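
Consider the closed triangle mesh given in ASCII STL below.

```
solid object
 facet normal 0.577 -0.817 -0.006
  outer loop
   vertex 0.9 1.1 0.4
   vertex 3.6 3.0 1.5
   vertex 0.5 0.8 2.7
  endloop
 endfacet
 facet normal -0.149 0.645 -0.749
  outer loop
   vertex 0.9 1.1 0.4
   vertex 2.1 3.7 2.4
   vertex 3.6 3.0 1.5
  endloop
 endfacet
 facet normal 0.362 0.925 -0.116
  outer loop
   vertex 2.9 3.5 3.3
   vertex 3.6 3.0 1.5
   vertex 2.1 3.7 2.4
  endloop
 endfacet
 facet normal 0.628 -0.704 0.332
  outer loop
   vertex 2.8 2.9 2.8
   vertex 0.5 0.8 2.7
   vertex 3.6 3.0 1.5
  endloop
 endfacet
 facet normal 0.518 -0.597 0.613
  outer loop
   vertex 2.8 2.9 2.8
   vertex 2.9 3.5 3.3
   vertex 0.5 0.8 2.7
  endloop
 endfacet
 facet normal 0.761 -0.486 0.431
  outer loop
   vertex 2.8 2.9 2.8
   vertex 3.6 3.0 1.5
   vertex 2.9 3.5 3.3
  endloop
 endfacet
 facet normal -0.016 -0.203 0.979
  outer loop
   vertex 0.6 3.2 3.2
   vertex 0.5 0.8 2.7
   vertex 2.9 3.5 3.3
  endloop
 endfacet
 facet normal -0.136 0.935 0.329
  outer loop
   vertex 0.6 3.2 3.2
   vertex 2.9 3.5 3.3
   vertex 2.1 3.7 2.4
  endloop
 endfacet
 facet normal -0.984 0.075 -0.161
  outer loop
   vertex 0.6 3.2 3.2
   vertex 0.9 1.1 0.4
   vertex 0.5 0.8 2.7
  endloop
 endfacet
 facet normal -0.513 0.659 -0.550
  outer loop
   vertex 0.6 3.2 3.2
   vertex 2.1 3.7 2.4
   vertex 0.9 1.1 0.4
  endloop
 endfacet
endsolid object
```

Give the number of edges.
15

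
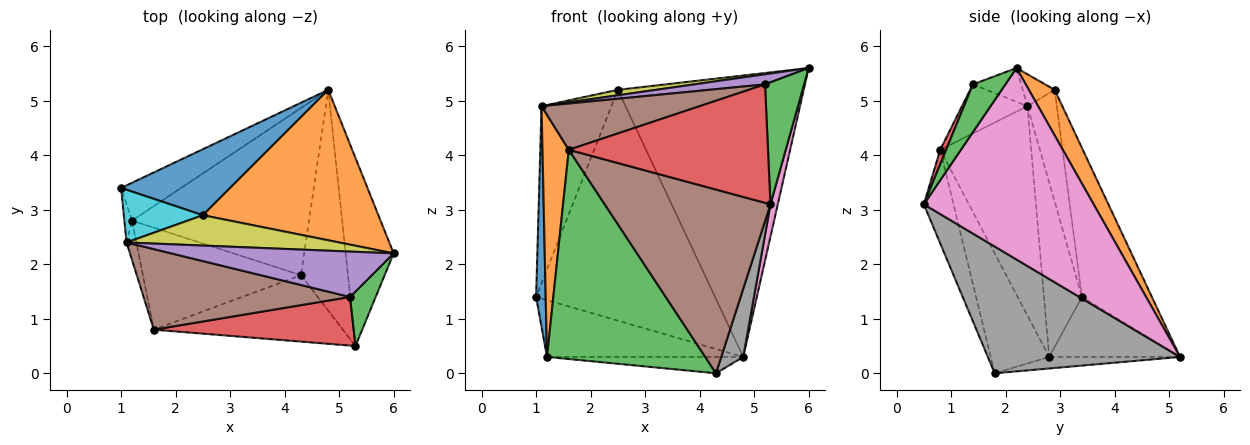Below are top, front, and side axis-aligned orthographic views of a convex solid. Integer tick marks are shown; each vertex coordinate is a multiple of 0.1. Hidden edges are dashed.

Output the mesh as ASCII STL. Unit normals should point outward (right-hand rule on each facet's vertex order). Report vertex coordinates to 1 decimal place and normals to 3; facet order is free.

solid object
 facet normal -0.352 0.900 0.257
  outer loop
   vertex 2.5 2.9 5.2
   vertex 4.8 5.2 0.3
   vertex 1.0 3.4 1.4
  endloop
 endfacet
 facet normal 0.122 0.875 0.468
  outer loop
   vertex 2.5 2.9 5.2
   vertex 6.0 2.2 5.6
   vertex 4.8 5.2 0.3
  endloop
 endfacet
 facet normal -0.315 -0.853 -0.416
  outer loop
   vertex 1.2 2.8 0.3
   vertex 4.3 1.8 0.0
   vertex 1.6 0.8 4.1
  endloop
 endfacet
 facet normal -0.485 0.728 -0.485
  outer loop
   vertex 1.2 2.8 0.3
   vertex 1.0 3.4 1.4
   vertex 4.8 5.2 0.3
  endloop
 endfacet
 facet normal -0.065 0.097 -0.993
  outer loop
   vertex 1.2 2.8 0.3
   vertex 4.8 5.2 0.3
   vertex 4.3 1.8 0.0
  endloop
 endfacet
 facet normal -0.166 -0.927 -0.335
  outer loop
   vertex 5.3 0.5 3.1
   vertex 1.6 0.8 4.1
   vertex 4.3 1.8 0.0
  endloop
 endfacet
 facet normal 0.969 -0.042 -0.243
  outer loop
   vertex 5.3 0.5 3.1
   vertex 4.8 5.2 0.3
   vertex 6.0 2.2 5.6
  endloop
 endfacet
 facet normal 0.932 -0.107 -0.345
  outer loop
   vertex 5.3 0.5 3.1
   vertex 4.3 1.8 0.0
   vertex 4.8 5.2 0.3
  endloop
 endfacet
 facet normal -0.146 -0.175 0.974
  outer loop
   vertex 1.1 2.4 4.9
   vertex 6.0 2.2 5.6
   vertex 2.5 2.9 5.2
  endloop
 endfacet
 facet normal -0.374 0.889 0.265
  outer loop
   vertex 1.1 2.4 4.9
   vertex 2.5 2.9 5.2
   vertex 1.0 3.4 1.4
  endloop
 endfacet
 facet normal -0.969 -0.245 -0.042
  outer loop
   vertex 1.1 2.4 4.9
   vertex 1.0 3.4 1.4
   vertex 1.2 2.8 0.3
  endloop
 endfacet
 facet normal -0.960 -0.277 -0.045
  outer loop
   vertex 1.1 2.4 4.9
   vertex 1.2 2.8 0.3
   vertex 1.6 0.8 4.1
  endloop
 endfacet
 facet normal 0.605 -0.727 0.325
  outer loop
   vertex 5.2 1.4 5.3
   vertex 5.3 0.5 3.1
   vertex 6.0 2.2 5.6
  endloop
 endfacet
 facet normal 0.028 -0.925 0.380
  outer loop
   vertex 5.2 1.4 5.3
   vertex 1.6 0.8 4.1
   vertex 5.3 0.5 3.1
  endloop
 endfacet
 facet normal -0.147 -0.215 0.965
  outer loop
   vertex 5.2 1.4 5.3
   vertex 6.0 2.2 5.6
   vertex 1.1 2.4 4.9
  endloop
 endfacet
 facet normal -0.202 -0.488 0.849
  outer loop
   vertex 5.2 1.4 5.3
   vertex 1.1 2.4 4.9
   vertex 1.6 0.8 4.1
  endloop
 endfacet
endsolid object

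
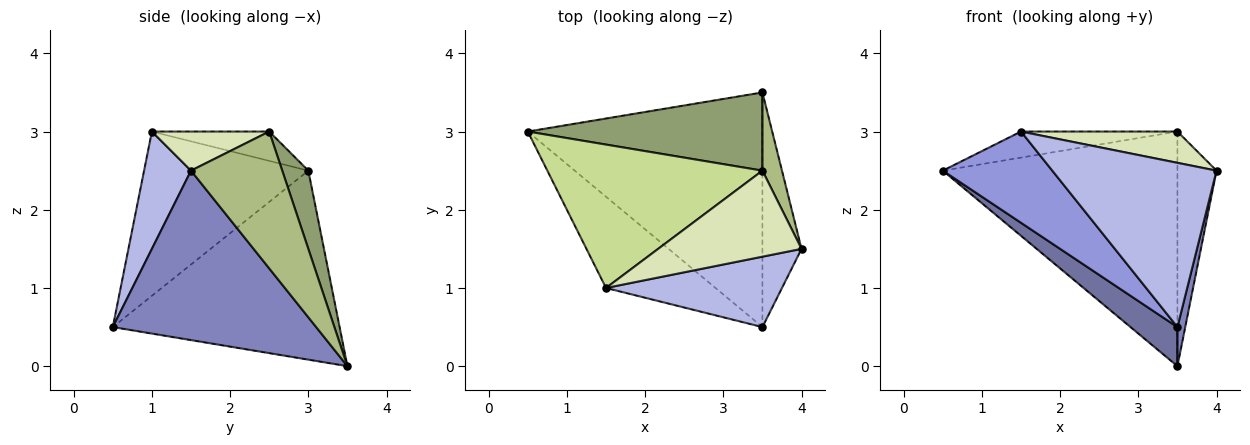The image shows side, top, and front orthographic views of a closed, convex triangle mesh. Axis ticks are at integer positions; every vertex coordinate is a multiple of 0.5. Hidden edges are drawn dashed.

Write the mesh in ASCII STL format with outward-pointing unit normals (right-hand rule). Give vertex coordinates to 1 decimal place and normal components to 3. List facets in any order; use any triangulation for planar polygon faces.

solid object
 facet normal -0.622 -0.129 -0.772
  outer loop
   vertex 3.5 0.5 0.5
   vertex 0.5 3.0 2.5
   vertex 3.5 3.5 0.0
  endloop
 endfacet
 facet normal 0.974 -0.037 -0.225
  outer loop
   vertex 3.5 0.5 0.5
   vertex 3.5 3.5 0.0
   vertex 4.0 1.5 2.5
  endloop
 endfacet
 facet normal -0.728 -0.485 -0.485
  outer loop
   vertex 1.5 1.0 3.0
   vertex 0.5 3.0 2.5
   vertex 3.5 0.5 0.5
  endloop
 endfacet
 facet normal 0.254 -0.889 0.381
  outer loop
   vertex 1.5 1.0 3.0
   vertex 3.5 0.5 0.5
   vertex 4.0 1.5 2.5
  endloop
 endfacet
 facet normal 0.105 0.943 0.314
  outer loop
   vertex 3.5 2.5 3.0
   vertex 3.5 3.5 0.0
   vertex 0.5 3.0 2.5
  endloop
 endfacet
 facet normal 0.911 0.391 0.130
  outer loop
   vertex 3.5 2.5 3.0
   vertex 4.0 1.5 2.5
   vertex 3.5 3.5 0.0
  endloop
 endfacet
 facet normal -0.133 0.177 0.975
  outer loop
   vertex 3.5 2.5 3.0
   vertex 0.5 3.0 2.5
   vertex 1.5 1.0 3.0
  endloop
 endfacet
 facet normal 0.248 -0.331 0.910
  outer loop
   vertex 3.5 2.5 3.0
   vertex 1.5 1.0 3.0
   vertex 4.0 1.5 2.5
  endloop
 endfacet
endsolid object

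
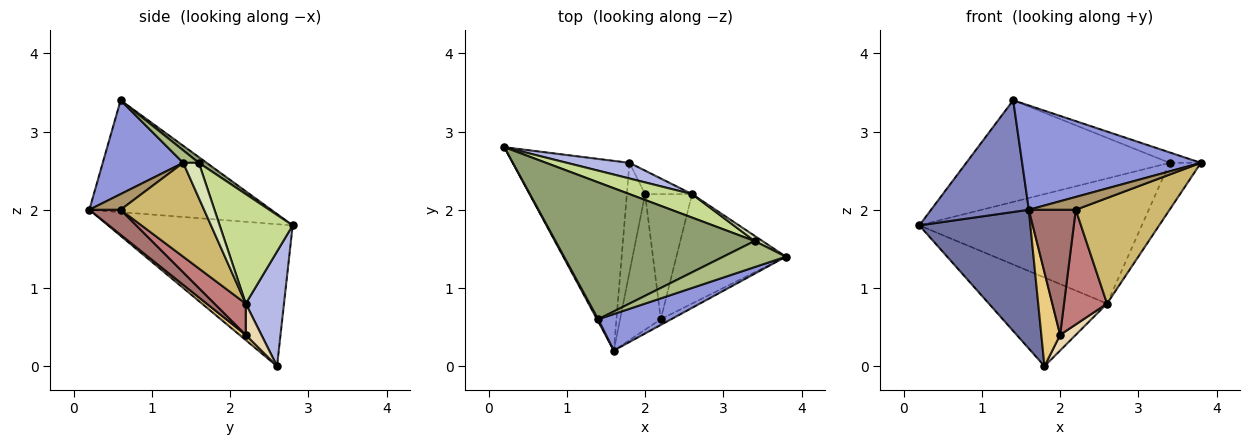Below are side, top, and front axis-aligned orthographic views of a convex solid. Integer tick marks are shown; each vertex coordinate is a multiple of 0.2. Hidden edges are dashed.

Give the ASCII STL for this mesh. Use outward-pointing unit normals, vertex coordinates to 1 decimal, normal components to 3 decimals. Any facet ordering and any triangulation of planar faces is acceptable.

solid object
 facet normal -0.701 -0.422 -0.576
  outer loop
   vertex 1.8 2.6 0.0
   vertex 1.6 0.2 2.0
   vertex 0.2 2.8 1.8
  endloop
 endfacet
 facet normal -0.881 -0.474 0.009
  outer loop
   vertex 1.4 0.6 3.4
   vertex 0.2 2.8 1.8
   vertex 1.6 0.2 2.0
  endloop
 endfacet
 facet normal 0.391 -0.869 0.304
  outer loop
   vertex 1.4 0.6 3.4
   vertex 1.6 0.2 2.0
   vertex 3.8 1.4 2.6
  endloop
 endfacet
 facet normal 0.304 0.938 0.166
  outer loop
   vertex 2.6 2.2 0.8
   vertex 1.8 2.6 0.0
   vertex 0.2 2.8 1.8
  endloop
 endfacet
 facet normal 0.023 0.596 0.803
  outer loop
   vertex 3.4 1.6 2.6
   vertex 0.2 2.8 1.8
   vertex 1.4 0.6 3.4
  endloop
 endfacet
 facet normal 0.183 0.365 0.913
  outer loop
   vertex 3.4 1.6 2.6
   vertex 1.4 0.6 3.4
   vertex 3.8 1.4 2.6
  endloop
 endfacet
 facet normal 0.307 0.935 0.175
  outer loop
   vertex 3.4 1.6 2.6
   vertex 2.6 2.2 0.8
   vertex 0.2 2.8 1.8
  endloop
 endfacet
 facet normal 0.445 0.890 0.099
  outer loop
   vertex 3.4 1.6 2.6
   vertex 3.8 1.4 2.6
   vertex 2.6 2.2 0.8
  endloop
 endfacet
 facet normal 0.520 -0.780 -0.347
  outer loop
   vertex 2.2 0.6 2.0
   vertex 3.8 1.4 2.6
   vertex 1.6 0.2 2.0
  endloop
 endfacet
 facet normal 0.525 -0.591 -0.613
  outer loop
   vertex 2.2 0.6 2.0
   vertex 2.6 2.2 0.8
   vertex 3.8 1.4 2.6
  endloop
 endfacet
 facet normal 0.212 -0.636 -0.742
  outer loop
   vertex 2.0 2.2 0.4
   vertex 1.6 0.2 2.0
   vertex 1.8 2.6 0.0
  endloop
 endfacet
 facet normal 0.485 -0.485 -0.728
  outer loop
   vertex 2.0 2.2 0.4
   vertex 1.8 2.6 0.0
   vertex 2.6 2.2 0.8
  endloop
 endfacet
 facet normal 0.412 -0.618 -0.670
  outer loop
   vertex 2.0 2.2 0.4
   vertex 2.2 0.6 2.0
   vertex 1.6 0.2 2.0
  endloop
 endfacet
 facet normal 0.441 -0.606 -0.662
  outer loop
   vertex 2.0 2.2 0.4
   vertex 2.6 2.2 0.8
   vertex 2.2 0.6 2.0
  endloop
 endfacet
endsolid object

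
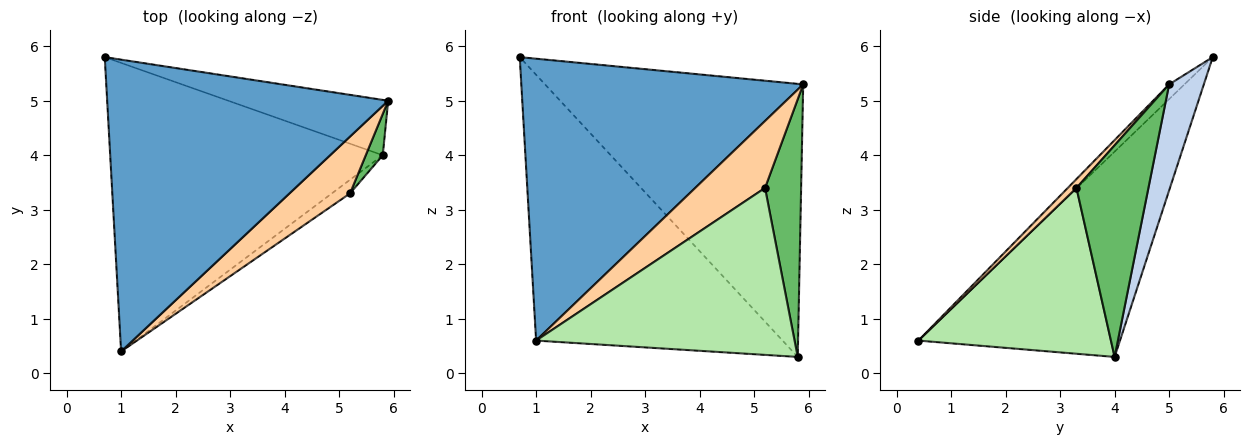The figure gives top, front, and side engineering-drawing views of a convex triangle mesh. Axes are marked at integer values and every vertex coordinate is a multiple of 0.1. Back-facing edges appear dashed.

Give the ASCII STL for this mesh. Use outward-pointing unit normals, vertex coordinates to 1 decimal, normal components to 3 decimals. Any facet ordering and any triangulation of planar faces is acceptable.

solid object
 facet normal -0.038 -0.694 0.719
  outer loop
   vertex 1.0 0.4 0.6
   vertex 5.9 5.0 5.3
   vertex 0.7 5.8 5.8
  endloop
 endfacet
 facet normal 0.131 0.972 -0.197
  outer loop
   vertex 5.8 4.0 0.3
   vertex 0.7 5.8 5.8
   vertex 5.9 5.0 5.3
  endloop
 endfacet
 facet normal -0.485 0.593 -0.643
  outer loop
   vertex 5.8 4.0 0.3
   vertex 1.0 0.4 0.6
   vertex 0.7 5.8 5.8
  endloop
 endfacet
 facet normal 0.095 -0.759 0.644
  outer loop
   vertex 5.2 3.3 3.4
   vertex 5.9 5.0 5.3
   vertex 1.0 0.4 0.6
  endloop
 endfacet
 facet normal 0.892 -0.447 0.072
  outer loop
   vertex 5.2 3.3 3.4
   vertex 5.8 4.0 0.3
   vertex 5.9 5.0 5.3
  endloop
 endfacet
 facet normal 0.596 -0.800 -0.065
  outer loop
   vertex 5.2 3.3 3.4
   vertex 1.0 0.4 0.6
   vertex 5.8 4.0 0.3
  endloop
 endfacet
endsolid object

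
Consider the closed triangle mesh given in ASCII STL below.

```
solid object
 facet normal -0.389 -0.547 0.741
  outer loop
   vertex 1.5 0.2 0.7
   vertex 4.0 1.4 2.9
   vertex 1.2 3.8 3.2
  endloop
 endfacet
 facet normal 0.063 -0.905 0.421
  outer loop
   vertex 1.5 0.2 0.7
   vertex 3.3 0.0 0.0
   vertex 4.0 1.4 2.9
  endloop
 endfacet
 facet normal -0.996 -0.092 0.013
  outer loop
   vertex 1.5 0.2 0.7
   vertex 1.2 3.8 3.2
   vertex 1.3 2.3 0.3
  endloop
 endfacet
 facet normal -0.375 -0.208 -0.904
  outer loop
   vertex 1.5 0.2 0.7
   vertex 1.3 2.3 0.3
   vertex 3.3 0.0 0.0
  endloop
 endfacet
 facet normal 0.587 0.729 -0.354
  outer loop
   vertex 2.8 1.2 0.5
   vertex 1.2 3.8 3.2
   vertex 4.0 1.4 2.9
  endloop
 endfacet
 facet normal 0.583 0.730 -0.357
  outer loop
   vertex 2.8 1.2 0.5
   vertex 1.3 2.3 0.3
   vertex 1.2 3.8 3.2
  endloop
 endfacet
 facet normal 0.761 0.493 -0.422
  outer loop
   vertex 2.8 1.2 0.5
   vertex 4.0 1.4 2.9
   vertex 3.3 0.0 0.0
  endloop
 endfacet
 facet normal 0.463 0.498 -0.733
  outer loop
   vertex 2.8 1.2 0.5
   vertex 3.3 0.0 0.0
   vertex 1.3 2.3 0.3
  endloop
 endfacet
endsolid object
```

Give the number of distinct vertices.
6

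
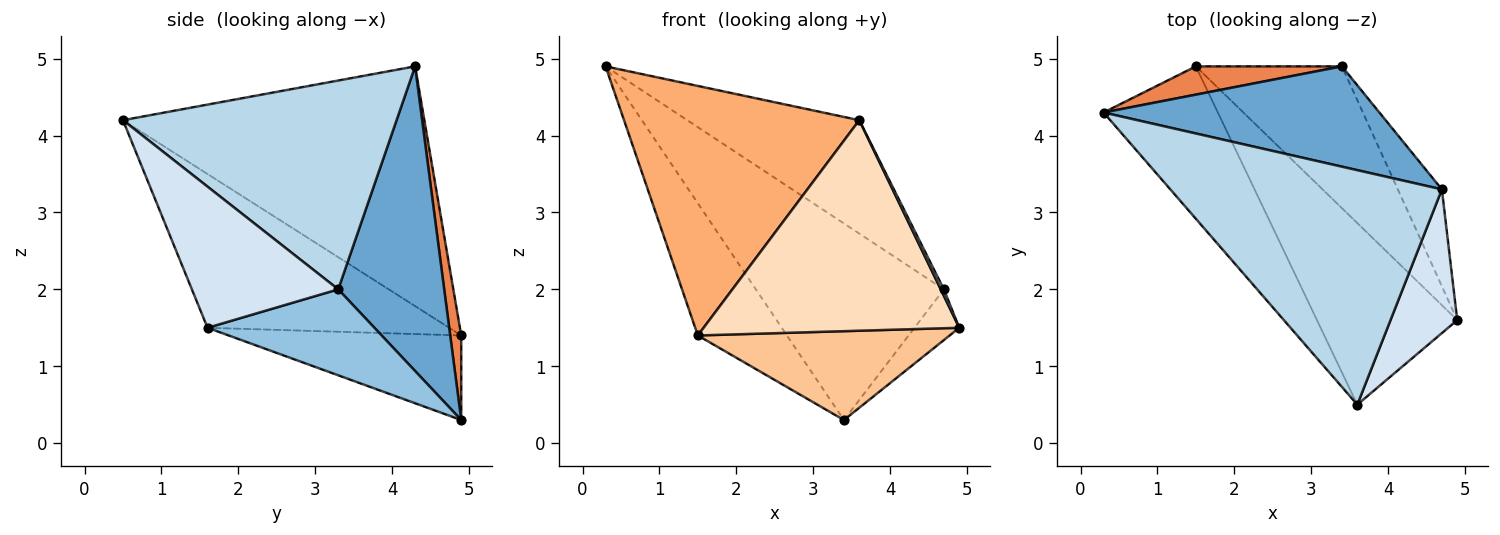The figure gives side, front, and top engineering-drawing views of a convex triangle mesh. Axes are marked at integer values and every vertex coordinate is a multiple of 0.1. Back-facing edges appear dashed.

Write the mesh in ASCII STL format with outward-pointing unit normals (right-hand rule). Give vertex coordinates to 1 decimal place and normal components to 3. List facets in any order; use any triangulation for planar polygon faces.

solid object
 facet normal 0.449 0.796 0.406
  outer loop
   vertex 4.7 3.3 2.0
   vertex 3.4 4.9 0.3
   vertex 0.3 4.3 4.9
  endloop
 endfacet
 facet normal 0.866 0.232 -0.443
  outer loop
   vertex 4.7 3.3 2.0
   vertex 4.9 1.6 1.5
   vertex 3.4 4.9 0.3
  endloop
 endfacet
 facet normal 0.569 0.358 0.740
  outer loop
   vertex 4.7 3.3 2.0
   vertex 0.3 4.3 4.9
   vertex 3.6 0.5 4.2
  endloop
 endfacet
 facet normal 0.904 -0.019 0.427
  outer loop
   vertex 4.7 3.3 2.0
   vertex 3.6 0.5 4.2
   vertex 4.9 1.6 1.5
  endloop
 endfacet
 facet normal 0.120 0.971 0.208
  outer loop
   vertex 1.5 4.9 1.4
   vertex 0.3 4.3 4.9
   vertex 3.4 4.9 0.3
  endloop
 endfacet
 facet normal -0.738 -0.576 -0.352
  outer loop
   vertex 1.5 4.9 1.4
   vertex 3.6 0.5 4.2
   vertex 0.3 4.3 4.9
  endloop
 endfacet
 facet normal -0.440 -0.477 -0.761
  outer loop
   vertex 1.5 4.9 1.4
   vertex 3.4 4.9 0.3
   vertex 4.9 1.6 1.5
  endloop
 endfacet
 facet normal -0.582 -0.616 -0.531
  outer loop
   vertex 1.5 4.9 1.4
   vertex 4.9 1.6 1.5
   vertex 3.6 0.5 4.2
  endloop
 endfacet
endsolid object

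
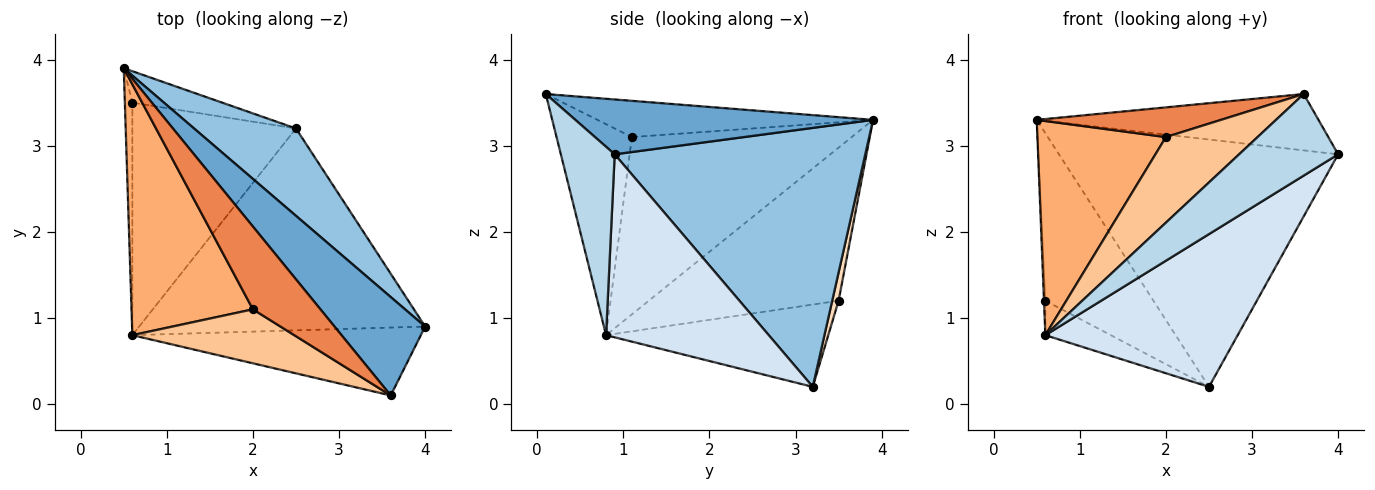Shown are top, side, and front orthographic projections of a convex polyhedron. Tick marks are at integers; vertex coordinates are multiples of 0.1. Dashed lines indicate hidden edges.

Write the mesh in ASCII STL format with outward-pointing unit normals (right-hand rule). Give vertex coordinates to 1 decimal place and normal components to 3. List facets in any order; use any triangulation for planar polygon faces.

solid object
 facet normal 0.465 0.440 0.768
  outer loop
   vertex 3.6 0.1 3.6
   vertex 4.0 0.9 2.9
   vertex 0.5 3.9 3.3
  endloop
 endfacet
 facet normal 0.646 0.720 0.254
  outer loop
   vertex 2.5 3.2 0.2
   vertex 0.5 3.9 3.3
   vertex 4.0 0.9 2.9
  endloop
 endfacet
 facet normal 0.385 -0.709 -0.590
  outer loop
   vertex 0.6 0.8 0.8
   vertex 4.0 0.9 2.9
   vertex 3.6 0.1 3.6
  endloop
 endfacet
 facet normal 0.455 -0.537 -0.710
  outer loop
   vertex 0.6 0.8 0.8
   vertex 2.5 3.2 0.2
   vertex 4.0 0.9 2.9
  endloop
 endfacet
 facet normal -0.451 -0.302 0.840
  outer loop
   vertex 2.0 1.1 3.1
   vertex 3.6 0.1 3.6
   vertex 0.5 3.9 3.3
  endloop
 endfacet
 facet normal -0.743 -0.434 0.509
  outer loop
   vertex 2.0 1.1 3.1
   vertex 0.5 3.9 3.3
   vertex 0.6 0.8 0.8
  endloop
 endfacet
 facet normal -0.571 -0.694 0.438
  outer loop
   vertex 2.0 1.1 3.1
   vertex 0.6 0.8 0.8
   vertex 3.6 0.1 3.6
  endloop
 endfacet
 facet normal 0.058 0.981 -0.184
  outer loop
   vertex 0.6 3.5 1.2
   vertex 0.5 3.9 3.3
   vertex 2.5 3.2 0.2
  endloop
 endfacet
 facet normal -0.999 0.007 -0.049
  outer loop
   vertex 0.6 3.5 1.2
   vertex 0.6 0.8 0.8
   vertex 0.5 3.9 3.3
  endloop
 endfacet
 facet normal -0.445 0.131 -0.886
  outer loop
   vertex 0.6 3.5 1.2
   vertex 2.5 3.2 0.2
   vertex 0.6 0.8 0.8
  endloop
 endfacet
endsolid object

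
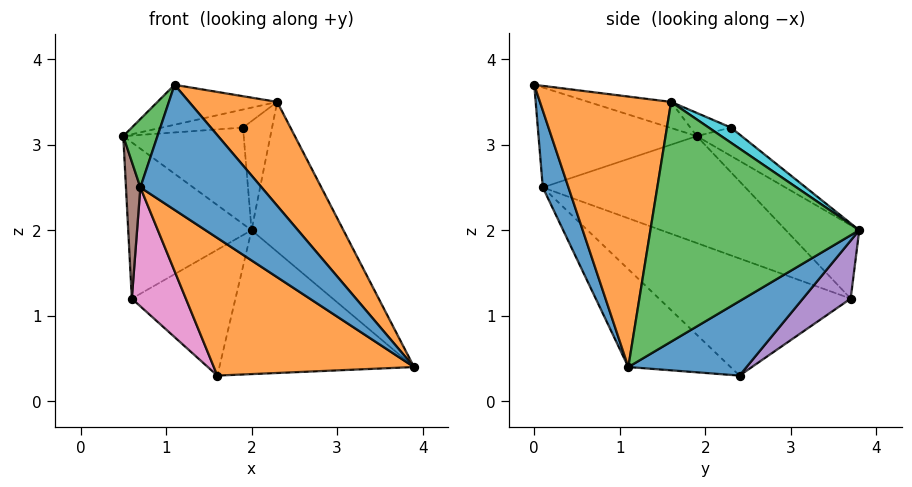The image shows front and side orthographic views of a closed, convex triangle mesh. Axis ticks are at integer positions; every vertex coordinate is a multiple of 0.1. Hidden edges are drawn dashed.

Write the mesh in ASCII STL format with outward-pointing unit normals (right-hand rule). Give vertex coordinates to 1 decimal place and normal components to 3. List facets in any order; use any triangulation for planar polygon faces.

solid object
 facet normal 0.400 0.659 -0.637
  outer loop
   vertex 1.6 2.4 0.3
   vertex 2.0 3.8 2.0
   vertex 3.9 1.1 0.4
  endloop
 endfacet
 facet normal -0.303 -0.594 -0.745
  outer loop
   vertex 0.7 0.1 2.5
   vertex 1.6 2.4 0.3
   vertex 3.9 1.1 0.4
  endloop
 endfacet
 facet normal 0.848 0.373 0.377
  outer loop
   vertex 2.3 1.6 3.5
   vertex 3.9 1.1 0.4
   vertex 2.0 3.8 2.0
  endloop
 endfacet
 facet normal -0.402 0.675 0.619
  outer loop
   vertex 0.6 3.7 1.2
   vertex 0.5 1.9 3.1
   vertex 2.0 3.8 2.0
  endloop
 endfacet
 facet normal 0.320 0.693 -0.646
  outer loop
   vertex 0.6 3.7 1.2
   vertex 2.0 3.8 2.0
   vertex 1.6 2.4 0.3
  endloop
 endfacet
 facet normal -0.990 -0.070 -0.119
  outer loop
   vertex 0.6 3.7 1.2
   vertex 0.7 0.1 2.5
   vertex 0.5 1.9 3.1
  endloop
 endfacet
 facet normal -0.797 -0.225 -0.561
  outer loop
   vertex 0.6 3.7 1.2
   vertex 1.6 2.4 0.3
   vertex 0.7 0.1 2.5
  endloop
 endfacet
 facet normal -0.230 0.617 0.752
  outer loop
   vertex 1.9 2.3 3.2
   vertex 2.0 3.8 2.0
   vertex 0.5 1.9 3.1
  endloop
 endfacet
 facet normal -0.156 0.312 0.937
  outer loop
   vertex 1.9 2.3 3.2
   vertex 0.5 1.9 3.1
   vertex 2.3 1.6 3.5
  endloop
 endfacet
 facet normal 0.420 0.550 0.722
  outer loop
   vertex 1.9 2.3 3.2
   vertex 2.3 1.6 3.5
   vertex 2.0 3.8 2.0
  endloop
 endfacet
 facet normal 0.205 -0.967 -0.149
  outer loop
   vertex 1.1 0.0 3.7
   vertex 0.7 0.1 2.5
   vertex 3.9 1.1 0.4
  endloop
 endfacet
 facet normal 0.737 -0.495 0.460
  outer loop
   vertex 1.1 0.0 3.7
   vertex 3.9 1.1 0.4
   vertex 2.3 1.6 3.5
  endloop
 endfacet
 facet normal -0.934 -0.202 0.295
  outer loop
   vertex 1.1 0.0 3.7
   vertex 0.5 1.9 3.1
   vertex 0.7 0.1 2.5
  endloop
 endfacet
 facet normal -0.171 0.247 0.954
  outer loop
   vertex 1.1 0.0 3.7
   vertex 2.3 1.6 3.5
   vertex 0.5 1.9 3.1
  endloop
 endfacet
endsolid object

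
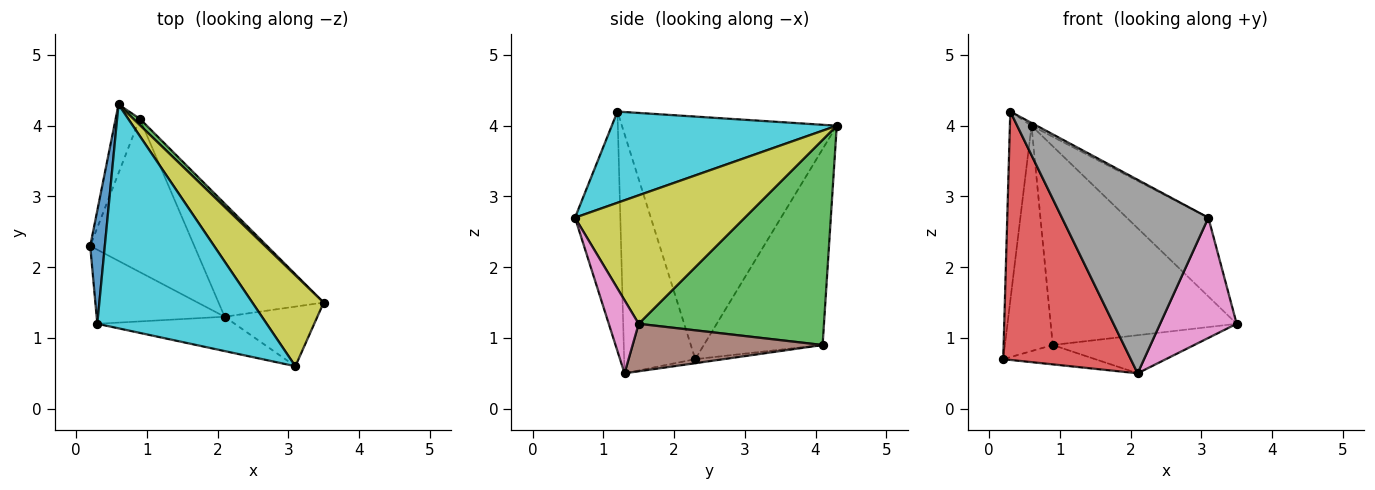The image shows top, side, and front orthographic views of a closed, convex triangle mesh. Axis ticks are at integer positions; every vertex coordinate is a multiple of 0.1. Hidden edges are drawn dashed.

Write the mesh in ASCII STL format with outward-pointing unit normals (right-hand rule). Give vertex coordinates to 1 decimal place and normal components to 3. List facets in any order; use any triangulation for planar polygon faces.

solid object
 facet normal -0.993 0.100 0.060
  outer loop
   vertex 0.3 1.2 4.2
   vertex 0.6 4.3 4.0
   vertex 0.2 2.3 0.7
  endloop
 endfacet
 facet normal -0.922 0.371 -0.113
  outer loop
   vertex 0.9 4.1 0.9
   vertex 0.2 2.3 0.7
   vertex 0.6 4.3 4.0
  endloop
 endfacet
 facet normal 0.706 0.708 0.023
  outer loop
   vertex 0.9 4.1 0.9
   vertex 0.6 4.3 4.0
   vertex 3.5 1.5 1.2
  endloop
 endfacet
 facet normal -0.471 -0.845 -0.252
  outer loop
   vertex 2.1 1.3 0.5
   vertex 0.3 1.2 4.2
   vertex 0.2 2.3 0.7
  endloop
 endfacet
 facet normal -0.039 0.125 -0.991
  outer loop
   vertex 2.1 1.3 0.5
   vertex 0.2 2.3 0.7
   vertex 0.9 4.1 0.9
  endloop
 endfacet
 facet normal 0.394 0.293 -0.871
  outer loop
   vertex 2.1 1.3 0.5
   vertex 0.9 4.1 0.9
   vertex 3.5 1.5 1.2
  endloop
 endfacet
 facet normal 0.330 -0.846 -0.419
  outer loop
   vertex 3.1 0.6 2.7
   vertex 2.1 1.3 0.5
   vertex 3.5 1.5 1.2
  endloop
 endfacet
 facet normal -0.291 -0.942 -0.167
  outer loop
   vertex 3.1 0.6 2.7
   vertex 0.3 1.2 4.2
   vertex 2.1 1.3 0.5
  endloop
 endfacet
 facet normal 0.806 0.387 0.447
  outer loop
   vertex 3.1 0.6 2.7
   vertex 3.5 1.5 1.2
   vertex 0.6 4.3 4.0
  endloop
 endfacet
 facet normal 0.474 0.011 0.880
  outer loop
   vertex 3.1 0.6 2.7
   vertex 0.6 4.3 4.0
   vertex 0.3 1.2 4.2
  endloop
 endfacet
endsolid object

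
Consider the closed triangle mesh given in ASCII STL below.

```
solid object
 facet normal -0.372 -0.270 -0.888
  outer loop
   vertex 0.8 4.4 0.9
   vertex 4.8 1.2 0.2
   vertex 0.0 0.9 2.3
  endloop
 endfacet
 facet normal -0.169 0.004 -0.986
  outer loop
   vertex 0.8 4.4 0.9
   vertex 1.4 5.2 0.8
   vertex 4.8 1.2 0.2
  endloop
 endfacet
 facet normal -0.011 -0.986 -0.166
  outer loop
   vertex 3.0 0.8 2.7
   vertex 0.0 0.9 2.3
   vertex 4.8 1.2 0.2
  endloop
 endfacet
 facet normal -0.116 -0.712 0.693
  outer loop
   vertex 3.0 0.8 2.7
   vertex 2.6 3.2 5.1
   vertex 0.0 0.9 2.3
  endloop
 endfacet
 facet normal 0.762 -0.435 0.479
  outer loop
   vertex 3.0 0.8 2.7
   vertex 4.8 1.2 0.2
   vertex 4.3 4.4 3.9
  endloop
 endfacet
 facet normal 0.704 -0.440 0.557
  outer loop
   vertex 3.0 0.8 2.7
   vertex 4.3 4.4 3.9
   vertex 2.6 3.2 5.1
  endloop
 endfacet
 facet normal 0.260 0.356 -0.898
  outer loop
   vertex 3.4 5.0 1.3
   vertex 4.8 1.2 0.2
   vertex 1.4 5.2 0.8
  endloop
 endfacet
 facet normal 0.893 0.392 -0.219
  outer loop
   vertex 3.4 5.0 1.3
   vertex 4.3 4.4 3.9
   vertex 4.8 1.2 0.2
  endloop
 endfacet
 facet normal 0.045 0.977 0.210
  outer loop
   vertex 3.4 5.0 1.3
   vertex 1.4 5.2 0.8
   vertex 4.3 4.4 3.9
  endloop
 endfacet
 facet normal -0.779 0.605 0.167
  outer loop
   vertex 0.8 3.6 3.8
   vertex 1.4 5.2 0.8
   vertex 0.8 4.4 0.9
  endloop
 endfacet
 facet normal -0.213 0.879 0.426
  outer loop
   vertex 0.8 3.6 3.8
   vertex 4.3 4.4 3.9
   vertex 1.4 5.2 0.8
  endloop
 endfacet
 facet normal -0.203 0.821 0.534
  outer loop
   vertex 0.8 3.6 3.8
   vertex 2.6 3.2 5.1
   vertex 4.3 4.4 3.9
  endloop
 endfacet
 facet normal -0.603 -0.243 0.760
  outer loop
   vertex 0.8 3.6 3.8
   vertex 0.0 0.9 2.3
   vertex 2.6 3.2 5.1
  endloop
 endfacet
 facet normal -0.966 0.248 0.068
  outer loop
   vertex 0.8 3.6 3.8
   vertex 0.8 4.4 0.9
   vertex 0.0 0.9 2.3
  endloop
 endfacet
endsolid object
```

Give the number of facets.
14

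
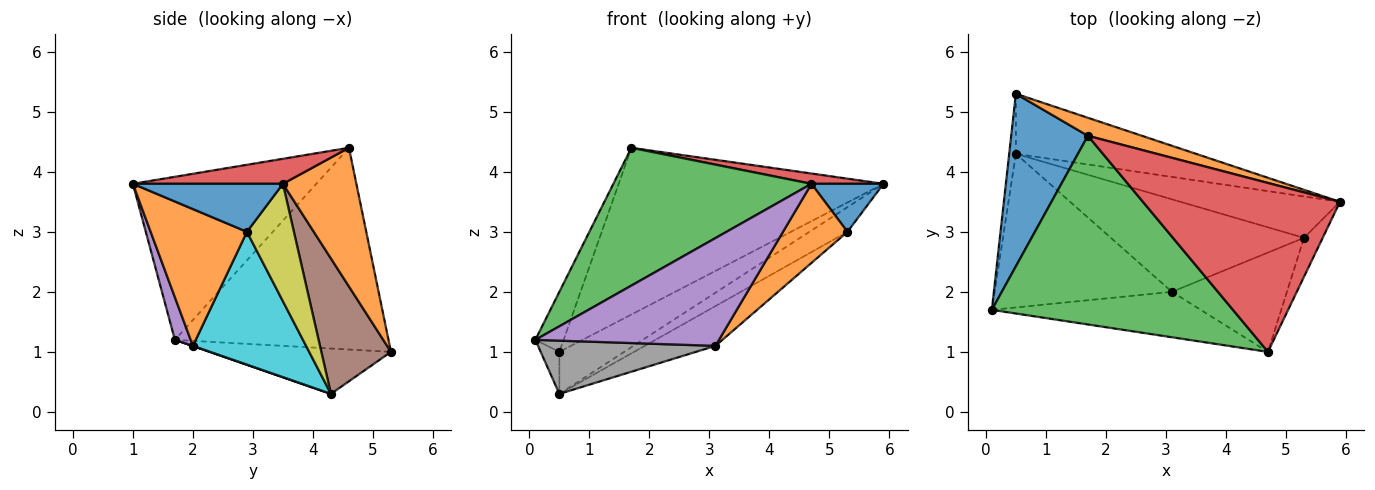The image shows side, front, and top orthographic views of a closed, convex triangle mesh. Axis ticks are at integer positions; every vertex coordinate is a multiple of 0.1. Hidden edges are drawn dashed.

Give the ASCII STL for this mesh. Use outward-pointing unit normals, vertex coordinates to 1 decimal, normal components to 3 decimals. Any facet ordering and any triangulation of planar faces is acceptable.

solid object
 facet normal -0.928 0.123 0.353
  outer loop
   vertex 1.7 4.6 4.4
   vertex 0.5 5.3 1.0
   vertex 0.1 1.7 1.2
  endloop
 endfacet
 facet normal 0.266 0.958 0.104
  outer loop
   vertex 1.7 4.6 4.4
   vertex 5.9 3.5 3.8
   vertex 0.5 5.3 1.0
  endloop
 endfacet
 facet normal -0.479 -0.518 0.709
  outer loop
   vertex 4.7 1.0 3.8
   vertex 1.7 4.6 4.4
   vertex 0.1 1.7 1.2
  endloop
 endfacet
 facet normal 0.126 -0.060 0.990
  outer loop
   vertex 4.7 1.0 3.8
   vertex 5.9 3.5 3.8
   vertex 1.7 4.6 4.4
  endloop
 endfacet
 facet normal 0.079 -0.919 -0.387
  outer loop
   vertex 3.1 2.0 1.1
   vertex 4.7 1.0 3.8
   vertex 0.1 1.7 1.2
  endloop
 endfacet
 facet normal 0.524 0.488 -0.698
  outer loop
   vertex 0.5 4.3 0.3
   vertex 0.5 5.3 1.0
   vertex 5.9 3.5 3.8
  endloop
 endfacet
 facet normal -0.984 0.101 -0.145
  outer loop
   vertex 0.5 4.3 0.3
   vertex 0.1 1.7 1.2
   vertex 0.5 5.3 1.0
  endloop
 endfacet
 facet normal 0.001 -0.327 -0.945
  outer loop
   vertex 0.5 4.3 0.3
   vertex 3.1 2.0 1.1
   vertex 0.1 1.7 1.2
  endloop
 endfacet
 facet normal 0.535 0.433 -0.726
  outer loop
   vertex 5.3 2.9 3.0
   vertex 0.5 4.3 0.3
   vertex 5.9 3.5 3.8
  endloop
 endfacet
 facet normal 0.534 0.334 -0.777
  outer loop
   vertex 5.3 2.9 3.0
   vertex 3.1 2.0 1.1
   vertex 0.5 4.3 0.3
  endloop
 endfacet
 facet normal 0.850 -0.408 -0.332
  outer loop
   vertex 5.3 2.9 3.0
   vertex 5.9 3.5 3.8
   vertex 4.7 1.0 3.8
  endloop
 endfacet
 facet normal 0.681 -0.456 -0.573
  outer loop
   vertex 5.3 2.9 3.0
   vertex 4.7 1.0 3.8
   vertex 3.1 2.0 1.1
  endloop
 endfacet
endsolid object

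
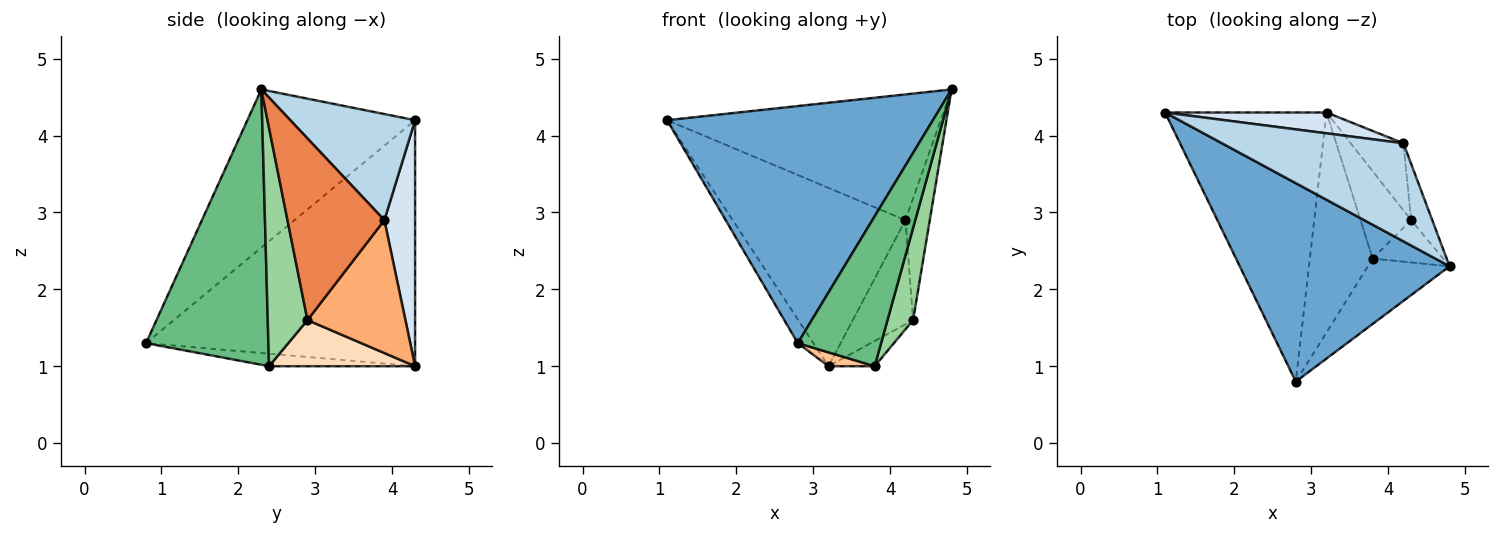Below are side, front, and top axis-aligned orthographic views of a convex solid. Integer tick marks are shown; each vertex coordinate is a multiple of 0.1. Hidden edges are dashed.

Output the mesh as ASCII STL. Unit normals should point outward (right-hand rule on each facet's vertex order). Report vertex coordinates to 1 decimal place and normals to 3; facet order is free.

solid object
 facet normal -0.436 -0.690 0.578
  outer loop
   vertex 2.8 0.8 1.3
   vertex 4.8 2.3 4.6
   vertex 1.1 4.3 4.2
  endloop
 endfacet
 facet normal -0.835 0.048 -0.548
  outer loop
   vertex 3.2 4.3 1.0
   vertex 2.8 0.8 1.3
   vertex 1.1 4.3 4.2
  endloop
 endfacet
 facet normal 0.338 0.742 0.579
  outer loop
   vertex 4.2 3.9 2.9
   vertex 1.1 4.3 4.2
   vertex 4.8 2.3 4.6
  endloop
 endfacet
 facet normal 0.174 0.978 0.114
  outer loop
   vertex 4.2 3.9 2.9
   vertex 3.2 4.3 1.0
   vertex 1.1 4.3 4.2
  endloop
 endfacet
 facet normal 0.964 0.242 -0.112
  outer loop
   vertex 4.2 3.9 2.9
   vertex 4.8 2.3 4.6
   vertex 4.3 2.9 1.6
  endloop
 endfacet
 facet normal 0.807 0.497 -0.320
  outer loop
   vertex 4.2 3.9 2.9
   vertex 4.3 2.9 1.6
   vertex 3.2 4.3 1.0
  endloop
 endfacet
 facet normal -0.195 -0.062 -0.979
  outer loop
   vertex 3.8 2.4 1.0
   vertex 2.8 0.8 1.3
   vertex 3.2 4.3 1.0
  endloop
 endfacet
 facet normal 0.659 0.208 -0.723
  outer loop
   vertex 3.8 2.4 1.0
   vertex 3.2 4.3 1.0
   vertex 4.3 2.9 1.6
  endloop
 endfacet
 facet normal 0.803 -0.546 -0.238
  outer loop
   vertex 3.8 2.4 1.0
   vertex 4.8 2.3 4.6
   vertex 2.8 0.8 1.3
  endloop
 endfacet
 facet normal 0.815 -0.526 -0.241
  outer loop
   vertex 3.8 2.4 1.0
   vertex 4.3 2.9 1.6
   vertex 4.8 2.3 4.6
  endloop
 endfacet
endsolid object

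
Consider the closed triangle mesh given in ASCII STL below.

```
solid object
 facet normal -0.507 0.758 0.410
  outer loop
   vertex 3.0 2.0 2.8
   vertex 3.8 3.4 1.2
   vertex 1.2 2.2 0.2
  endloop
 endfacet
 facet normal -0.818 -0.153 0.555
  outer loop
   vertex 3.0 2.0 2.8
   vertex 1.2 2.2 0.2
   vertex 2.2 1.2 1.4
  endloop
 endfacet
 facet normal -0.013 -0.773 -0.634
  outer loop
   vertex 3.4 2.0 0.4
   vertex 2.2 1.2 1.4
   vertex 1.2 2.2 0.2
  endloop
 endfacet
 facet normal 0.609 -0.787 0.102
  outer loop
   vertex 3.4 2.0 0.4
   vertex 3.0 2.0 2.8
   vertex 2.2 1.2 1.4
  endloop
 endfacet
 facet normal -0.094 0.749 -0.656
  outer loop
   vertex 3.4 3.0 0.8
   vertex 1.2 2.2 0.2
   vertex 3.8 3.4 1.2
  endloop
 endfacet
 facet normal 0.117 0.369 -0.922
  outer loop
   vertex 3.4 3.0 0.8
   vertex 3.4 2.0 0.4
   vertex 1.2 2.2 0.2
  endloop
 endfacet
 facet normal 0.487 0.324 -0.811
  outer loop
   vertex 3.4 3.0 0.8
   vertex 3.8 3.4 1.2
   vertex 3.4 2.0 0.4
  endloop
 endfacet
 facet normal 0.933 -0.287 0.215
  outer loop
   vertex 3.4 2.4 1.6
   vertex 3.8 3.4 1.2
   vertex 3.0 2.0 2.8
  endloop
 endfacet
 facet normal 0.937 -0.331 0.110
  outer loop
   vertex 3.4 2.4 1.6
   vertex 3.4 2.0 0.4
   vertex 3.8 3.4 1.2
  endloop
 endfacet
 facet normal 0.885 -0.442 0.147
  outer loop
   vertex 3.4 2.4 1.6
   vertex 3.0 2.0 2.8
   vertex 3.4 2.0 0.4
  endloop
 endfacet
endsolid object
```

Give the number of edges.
15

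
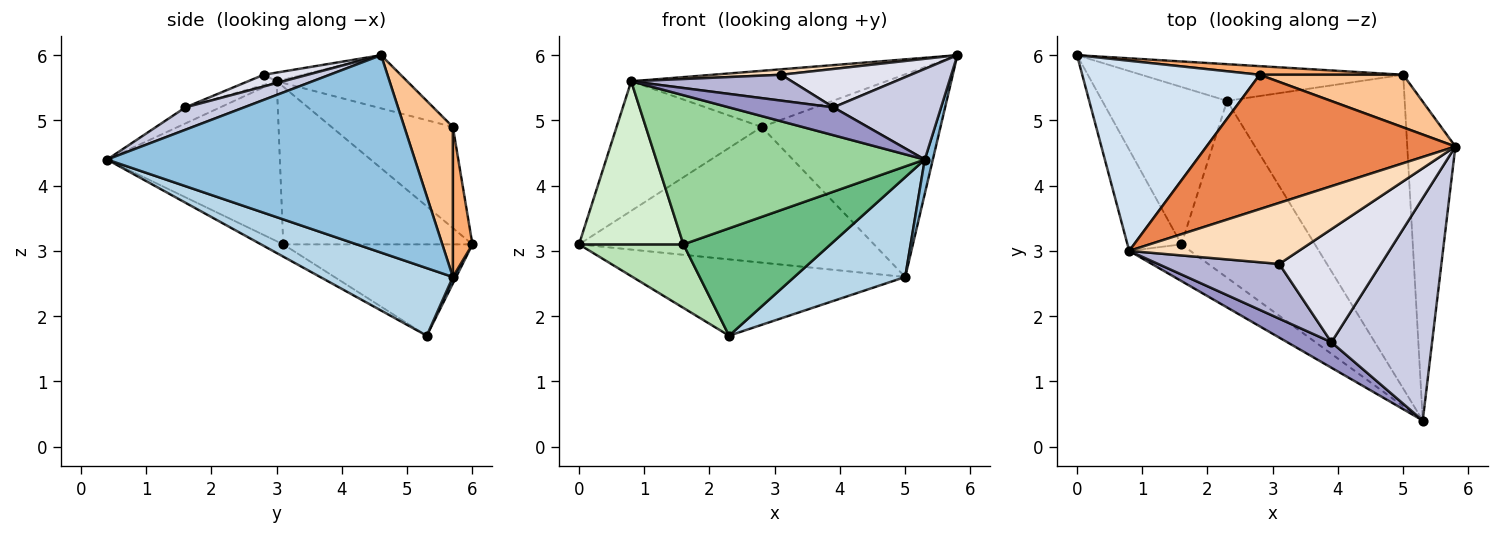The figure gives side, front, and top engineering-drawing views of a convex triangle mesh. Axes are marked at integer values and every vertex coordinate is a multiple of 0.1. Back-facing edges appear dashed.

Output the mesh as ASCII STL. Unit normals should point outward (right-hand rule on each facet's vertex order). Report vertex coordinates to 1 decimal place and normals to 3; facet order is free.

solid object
 facet normal 0.011 0.901 -0.433
  outer loop
   vertex 5.0 5.7 2.6
   vertex 2.3 5.3 1.7
   vertex 0.0 6.0 3.1
  endloop
 endfacet
 facet normal 0.971 -0.025 -0.237
  outer loop
   vertex 5.0 5.7 2.6
   vertex 5.8 4.6 6.0
   vertex 5.3 0.4 4.4
  endloop
 endfacet
 facet normal 0.341 -0.285 -0.896
  outer loop
   vertex 5.0 5.7 2.6
   vertex 5.3 0.4 4.4
   vertex 2.3 5.3 1.7
  endloop
 endfacet
 facet normal -0.426 0.509 0.748
  outer loop
   vertex 2.8 5.7 4.9
   vertex 0.0 6.0 3.1
   vertex 0.8 3.0 5.6
  endloop
 endfacet
 facet normal -0.193 0.378 0.905
  outer loop
   vertex 2.8 5.7 4.9
   vertex 0.8 3.0 5.6
   vertex 5.8 4.6 6.0
  endloop
 endfacet
 facet normal 0.066 0.996 0.063
  outer loop
   vertex 2.8 5.7 4.9
   vertex 5.0 5.7 2.6
   vertex 0.0 6.0 3.1
  endloop
 endfacet
 facet normal 0.254 0.936 0.243
  outer loop
   vertex 2.8 5.7 4.9
   vertex 5.8 4.6 6.0
   vertex 5.0 5.7 2.6
  endloop
 endfacet
 facet normal -0.051 -0.089 0.995
  outer loop
   vertex 3.1 2.8 5.7
   vertex 5.8 4.6 6.0
   vertex 0.8 3.0 5.6
  endloop
 endfacet
 facet normal -0.078 -0.517 -0.852
  outer loop
   vertex 1.6 3.1 3.1
   vertex 2.3 5.3 1.7
   vertex 5.3 0.4 4.4
  endloop
 endfacet
 facet normal -0.530 -0.824 -0.202
  outer loop
   vertex 1.6 3.1 3.1
   vertex 5.3 0.4 4.4
   vertex 0.8 3.0 5.6
  endloop
 endfacet
 facet normal -0.561 -0.310 -0.767
  outer loop
   vertex 1.6 3.1 3.1
   vertex 0.0 6.0 3.1
   vertex 2.3 5.3 1.7
  endloop
 endfacet
 facet normal -0.839 -0.463 -0.287
  outer loop
   vertex 1.6 3.1 3.1
   vertex 0.8 3.0 5.6
   vertex 0.0 6.0 3.1
  endloop
 endfacet
 facet normal -0.239 -0.716 0.656
  outer loop
   vertex 3.9 1.6 5.2
   vertex 0.8 3.0 5.6
   vertex 5.3 0.4 4.4
  endloop
 endfacet
 facet normal -0.076 -0.426 0.901
  outer loop
   vertex 3.9 1.6 5.2
   vertex 3.1 2.8 5.7
   vertex 0.8 3.0 5.6
  endloop
 endfacet
 facet normal 0.202 -0.370 0.907
  outer loop
   vertex 3.9 1.6 5.2
   vertex 5.3 0.4 4.4
   vertex 5.8 4.6 6.0
  endloop
 endfacet
 facet normal 0.109 -0.320 0.941
  outer loop
   vertex 3.9 1.6 5.2
   vertex 5.8 4.6 6.0
   vertex 3.1 2.8 5.7
  endloop
 endfacet
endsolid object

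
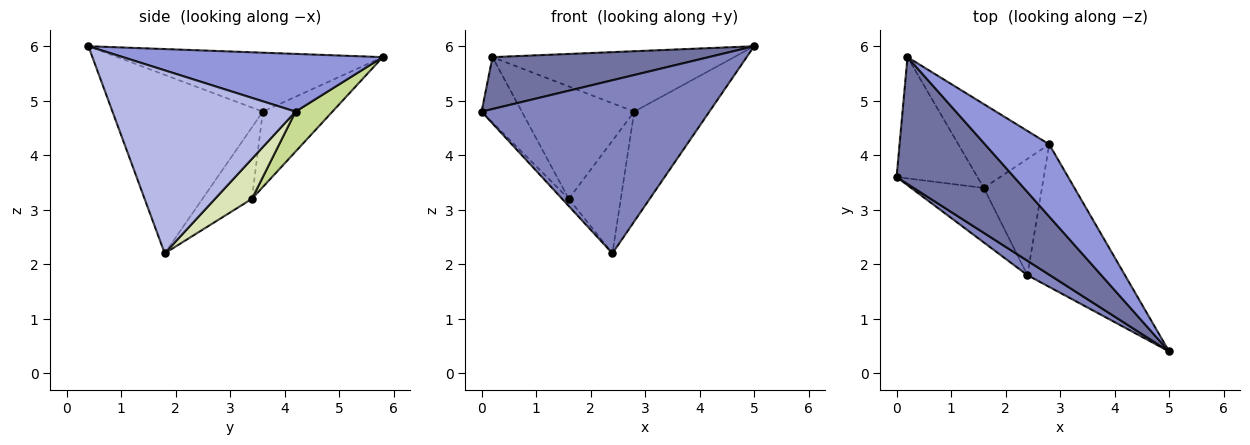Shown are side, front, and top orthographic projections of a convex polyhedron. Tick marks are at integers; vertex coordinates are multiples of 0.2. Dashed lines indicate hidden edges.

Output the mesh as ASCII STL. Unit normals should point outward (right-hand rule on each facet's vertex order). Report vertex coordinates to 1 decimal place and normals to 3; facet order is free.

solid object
 facet normal -0.421 -0.343 0.839
  outer loop
   vertex 0.2 5.8 5.8
   vertex 0.0 3.6 4.8
   vertex 5.0 0.4 6.0
  endloop
 endfacet
 facet normal -0.549 -0.833 0.069
  outer loop
   vertex 2.4 1.8 2.2
   vertex 5.0 0.4 6.0
   vertex 0.0 3.6 4.8
  endloop
 endfacet
 facet normal 0.568 0.528 0.631
  outer loop
   vertex 2.8 4.2 4.8
   vertex 0.2 5.8 5.8
   vertex 5.0 0.4 6.0
  endloop
 endfacet
 facet normal 0.830 0.341 -0.442
  outer loop
   vertex 2.8 4.2 4.8
   vertex 5.0 0.4 6.0
   vertex 2.4 1.8 2.2
  endloop
 endfacet
 facet normal -0.634 0.367 -0.680
  outer loop
   vertex 1.6 3.4 3.2
   vertex 0.0 3.6 4.8
   vertex 0.2 5.8 5.8
  endloop
 endfacet
 facet normal -0.698 0.095 -0.710
  outer loop
   vertex 1.6 3.4 3.2
   vertex 2.4 1.8 2.2
   vertex 0.0 3.6 4.8
  endloop
 endfacet
 facet normal 0.254 0.775 -0.578
  outer loop
   vertex 1.6 3.4 3.2
   vertex 0.2 5.8 5.8
   vertex 2.8 4.2 4.8
  endloop
 endfacet
 facet normal 0.443 0.624 -0.644
  outer loop
   vertex 1.6 3.4 3.2
   vertex 2.8 4.2 4.8
   vertex 2.4 1.8 2.2
  endloop
 endfacet
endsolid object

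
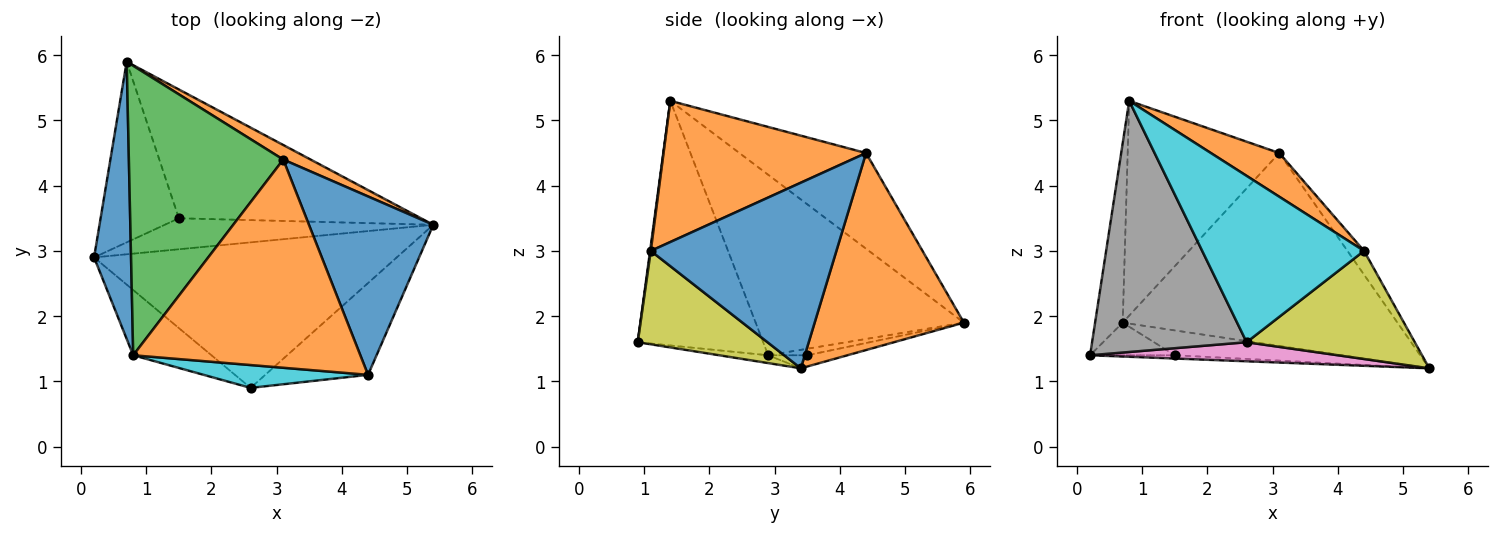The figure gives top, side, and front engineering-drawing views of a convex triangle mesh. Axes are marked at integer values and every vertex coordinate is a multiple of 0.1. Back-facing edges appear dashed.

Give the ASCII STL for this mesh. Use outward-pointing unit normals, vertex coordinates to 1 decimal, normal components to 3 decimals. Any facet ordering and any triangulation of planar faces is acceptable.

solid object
 facet normal -0.972 0.129 0.199
  outer loop
   vertex 0.8 1.4 5.3
   vertex 0.7 5.9 1.9
   vertex 0.2 2.9 1.4
  endloop
 endfacet
 facet normal 0.476 0.877 0.066
  outer loop
   vertex 3.1 4.4 4.5
   vertex 5.4 3.4 1.2
   vertex 0.7 5.9 1.9
  endloop
 endfacet
 facet normal -0.446 0.533 0.719
  outer loop
   vertex 3.1 4.4 4.5
   vertex 0.7 5.9 1.9
   vertex 0.8 1.4 5.3
  endloop
 endfacet
 facet normal -0.048 0.105 -0.993
  outer loop
   vertex 1.5 3.5 1.4
   vertex 5.4 3.4 1.2
   vertex 0.2 2.9 1.4
  endloop
 endfacet
 facet normal -0.082 0.177 -0.981
  outer loop
   vertex 1.5 3.5 1.4
   vertex 0.2 2.9 1.4
   vertex 0.7 5.9 1.9
  endloop
 endfacet
 facet normal -0.045 0.189 -0.981
  outer loop
   vertex 1.5 3.5 1.4
   vertex 0.7 5.9 1.9
   vertex 5.4 3.4 1.2
  endloop
 endfacet
 facet normal -0.026 -0.130 -0.991
  outer loop
   vertex 2.6 0.9 1.6
   vertex 0.2 2.9 1.4
   vertex 5.4 3.4 1.2
  endloop
 endfacet
 facet normal -0.618 -0.761 -0.198
  outer loop
   vertex 2.6 0.9 1.6
   vertex 0.8 1.4 5.3
   vertex 0.2 2.9 1.4
  endloop
 endfacet
 facet normal 0.507 -0.657 -0.558
  outer loop
   vertex 4.4 1.1 3.0
   vertex 2.6 0.9 1.6
   vertex 5.4 3.4 1.2
  endloop
 endfacet
 facet normal 0.004 -0.991 0.136
  outer loop
   vertex 4.4 1.1 3.0
   vertex 0.8 1.4 5.3
   vertex 2.6 0.9 1.6
  endloop
 endfacet
 facet normal 0.829 0.074 0.555
  outer loop
   vertex 4.4 1.1 3.0
   vertex 5.4 3.4 1.2
   vertex 3.1 4.4 4.5
  endloop
 endfacet
 facet normal 0.520 -0.175 0.836
  outer loop
   vertex 4.4 1.1 3.0
   vertex 3.1 4.4 4.5
   vertex 0.8 1.4 5.3
  endloop
 endfacet
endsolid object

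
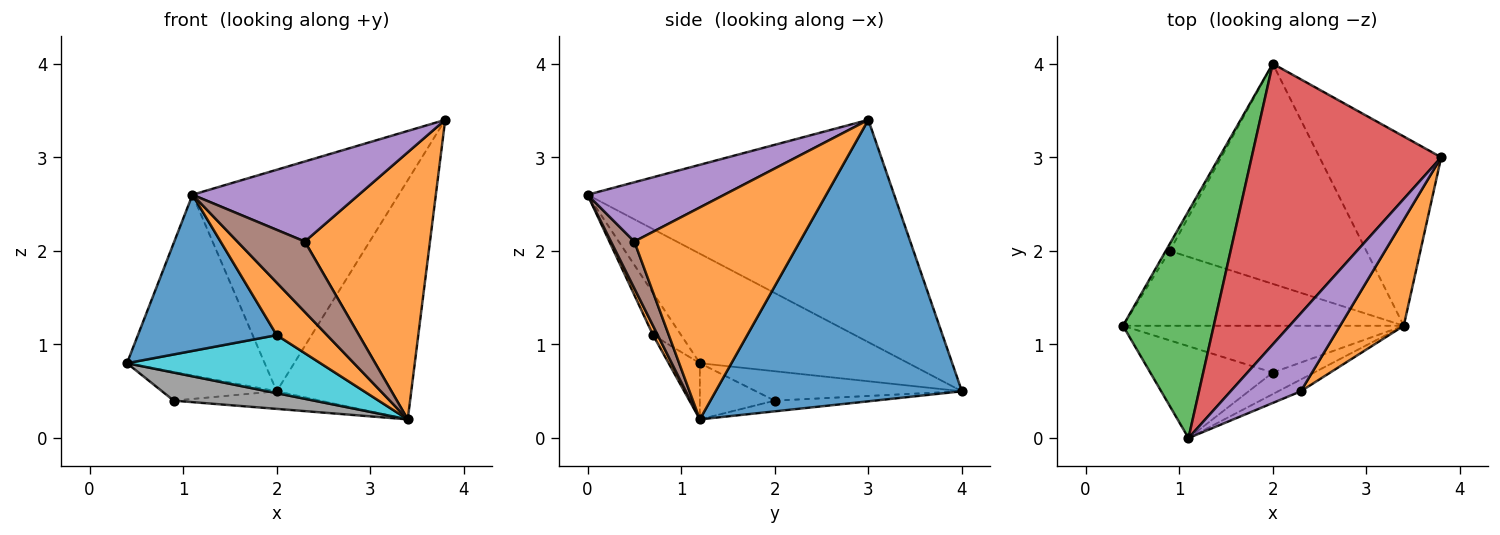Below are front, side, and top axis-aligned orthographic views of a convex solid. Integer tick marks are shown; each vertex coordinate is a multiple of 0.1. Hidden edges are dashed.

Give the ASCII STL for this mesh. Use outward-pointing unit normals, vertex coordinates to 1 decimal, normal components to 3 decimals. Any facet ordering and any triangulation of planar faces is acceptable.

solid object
 facet normal 0.821 0.448 -0.355
  outer loop
   vertex 3.4 1.2 0.2
   vertex 2.0 4.0 0.5
   vertex 3.8 3.0 3.4
  endloop
 endfacet
 facet normal 0.776 -0.587 0.233
  outer loop
   vertex 2.3 0.5 2.1
   vertex 3.4 1.2 0.2
   vertex 3.8 3.0 3.4
  endloop
 endfacet
 facet normal -0.686 0.453 0.569
  outer loop
   vertex 1.1 0.0 2.6
   vertex 2.0 4.0 0.5
   vertex 0.4 1.2 0.8
  endloop
 endfacet
 facet normal -0.677 0.456 0.578
  outer loop
   vertex 1.1 0.0 2.6
   vertex 3.8 3.0 3.4
   vertex 2.0 4.0 0.5
  endloop
 endfacet
 facet normal 0.508 -0.617 0.601
  outer loop
   vertex 1.1 0.0 2.6
   vertex 2.3 0.5 2.1
   vertex 3.8 3.0 3.4
  endloop
 endfacet
 facet normal 0.324 -0.933 -0.156
  outer loop
   vertex 1.1 0.0 2.6
   vertex 3.4 1.2 0.2
   vertex 2.3 0.5 2.1
  endloop
 endfacet
 facet normal -0.868 0.483 -0.118
  outer loop
   vertex 0.9 2.0 0.4
   vertex 0.4 1.2 0.8
   vertex 2.0 4.0 0.5
  endloop
 endfacet
 facet normal -0.184 -0.345 -0.920
  outer loop
   vertex 0.9 2.0 0.4
   vertex 3.4 1.2 0.2
   vertex 0.4 1.2 0.8
  endloop
 endfacet
 facet normal -0.054 0.080 -0.995
  outer loop
   vertex 0.9 2.0 0.4
   vertex 2.0 4.0 0.5
   vertex 3.4 1.2 0.2
  endloop
 endfacet
 facet normal -0.125 -0.772 -0.623
  outer loop
   vertex 2.0 0.7 1.1
   vertex 0.4 1.2 0.8
   vertex 3.4 1.2 0.2
  endloop
 endfacet
 facet normal -0.172 -0.849 -0.499
  outer loop
   vertex 2.0 0.7 1.1
   vertex 1.1 0.0 2.6
   vertex 0.4 1.2 0.8
  endloop
 endfacet
 facet normal 0.086 -0.922 -0.379
  outer loop
   vertex 2.0 0.7 1.1
   vertex 3.4 1.2 0.2
   vertex 1.1 0.0 2.6
  endloop
 endfacet
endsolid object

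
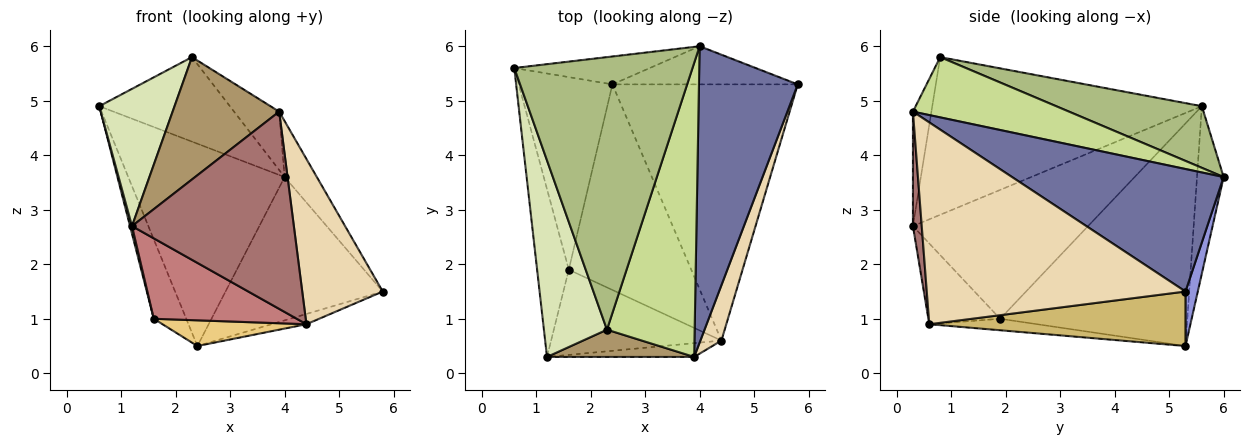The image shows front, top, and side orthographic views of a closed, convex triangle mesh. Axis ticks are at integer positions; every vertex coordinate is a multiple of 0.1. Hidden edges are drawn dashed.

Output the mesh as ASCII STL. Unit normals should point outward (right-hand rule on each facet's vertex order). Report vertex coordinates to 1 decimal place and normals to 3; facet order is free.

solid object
 facet normal 0.773 0.118 0.623
  outer loop
   vertex 4.0 6.0 3.6
   vertex 3.9 0.3 4.8
   vertex 5.8 5.3 1.5
  endloop
 endfacet
 facet normal -0.166 0.977 -0.135
  outer loop
   vertex 4.0 6.0 3.6
   vertex 2.4 5.3 0.5
   vertex 0.6 5.6 4.9
  endloop
 endfacet
 facet normal 0.075 0.964 -0.257
  outer loop
   vertex 4.0 6.0 3.6
   vertex 5.8 5.3 1.5
   vertex 2.4 5.3 0.5
  endloop
 endfacet
 facet normal -0.910 0.158 -0.383
  outer loop
   vertex 1.6 1.9 1.0
   vertex 0.6 5.6 4.9
   vertex 2.4 5.3 0.5
  endloop
 endfacet
 facet normal -0.971 -0.011 -0.239
  outer loop
   vertex 1.6 1.9 1.0
   vertex 1.2 0.3 2.7
   vertex 0.6 5.6 4.9
  endloop
 endfacet
 facet normal 0.314 0.281 0.907
  outer loop
   vertex 2.3 0.8 5.8
   vertex 4.0 6.0 3.6
   vertex 0.6 5.6 4.9
  endloop
 endfacet
 facet normal 0.559 0.161 0.813
  outer loop
   vertex 2.3 0.8 5.8
   vertex 3.9 0.3 4.8
   vertex 4.0 6.0 3.6
  endloop
 endfacet
 facet normal -0.899 -0.251 0.359
  outer loop
   vertex 2.3 0.8 5.8
   vertex 0.6 5.6 4.9
   vertex 1.2 0.3 2.7
  endloop
 endfacet
 facet normal -0.167 -0.962 0.214
  outer loop
   vertex 2.3 0.8 5.8
   vertex 1.2 0.3 2.7
   vertex 3.9 0.3 4.8
  endloop
 endfacet
 facet normal 0.282 0.038 -0.959
  outer loop
   vertex 4.4 0.6 0.9
   vertex 2.4 5.3 0.5
   vertex 5.8 5.3 1.5
  endloop
 endfacet
 facet normal -0.093 -0.124 -0.988
  outer loop
   vertex 4.4 0.6 0.9
   vertex 1.6 1.9 1.0
   vertex 2.4 5.3 0.5
  endloop
 endfacet
 facet normal 0.950 -0.296 0.099
  outer loop
   vertex 4.4 0.6 0.9
   vertex 5.8 5.3 1.5
   vertex 3.9 0.3 4.8
  endloop
 endfacet
 facet normal 0.054 -0.996 -0.070
  outer loop
   vertex 4.4 0.6 0.9
   vertex 3.9 0.3 4.8
   vertex 1.2 0.3 2.7
  endloop
 endfacet
 facet normal -0.326 -0.649 -0.687
  outer loop
   vertex 4.4 0.6 0.9
   vertex 1.2 0.3 2.7
   vertex 1.6 1.9 1.0
  endloop
 endfacet
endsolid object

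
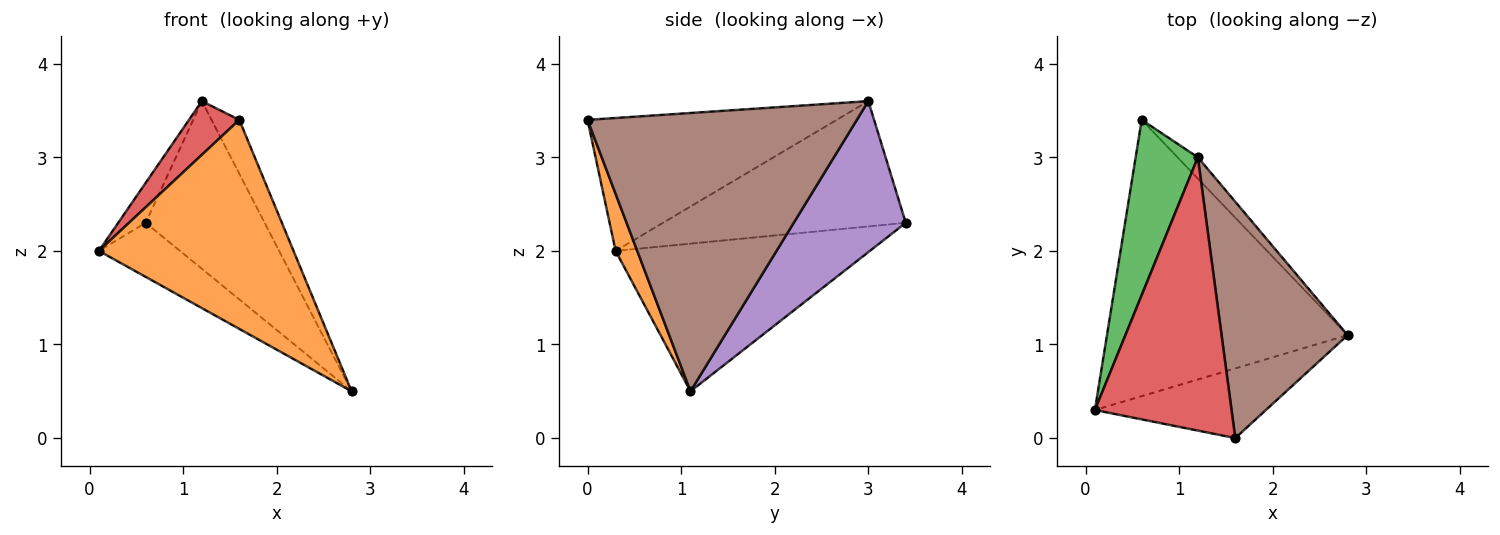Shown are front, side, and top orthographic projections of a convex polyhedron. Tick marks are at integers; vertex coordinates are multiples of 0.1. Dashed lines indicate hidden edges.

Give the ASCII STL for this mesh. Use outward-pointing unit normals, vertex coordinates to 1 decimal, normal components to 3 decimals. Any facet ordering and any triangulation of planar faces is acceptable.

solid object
 facet normal -0.516 0.165 -0.841
  outer loop
   vertex 0.6 3.4 2.3
   vertex 2.8 1.1 0.5
   vertex 0.1 0.3 2.0
  endloop
 endfacet
 facet normal 0.105 -0.943 -0.314
  outer loop
   vertex 1.6 0.0 3.4
   vertex 0.1 0.3 2.0
   vertex 2.8 1.1 0.5
  endloop
 endfacet
 facet normal -0.891 0.101 0.442
  outer loop
   vertex 1.2 3.0 3.6
   vertex 0.6 3.4 2.3
   vertex 0.1 0.3 2.0
  endloop
 endfacet
 facet normal -0.690 -0.139 0.710
  outer loop
   vertex 1.2 3.0 3.6
   vertex 0.1 0.3 2.0
   vertex 1.6 0.0 3.4
  endloop
 endfacet
 facet normal 0.683 0.725 -0.092
  outer loop
   vertex 1.2 3.0 3.6
   vertex 2.8 1.1 0.5
   vertex 0.6 3.4 2.3
  endloop
 endfacet
 facet normal 0.907 0.094 0.411
  outer loop
   vertex 1.2 3.0 3.6
   vertex 1.6 0.0 3.4
   vertex 2.8 1.1 0.5
  endloop
 endfacet
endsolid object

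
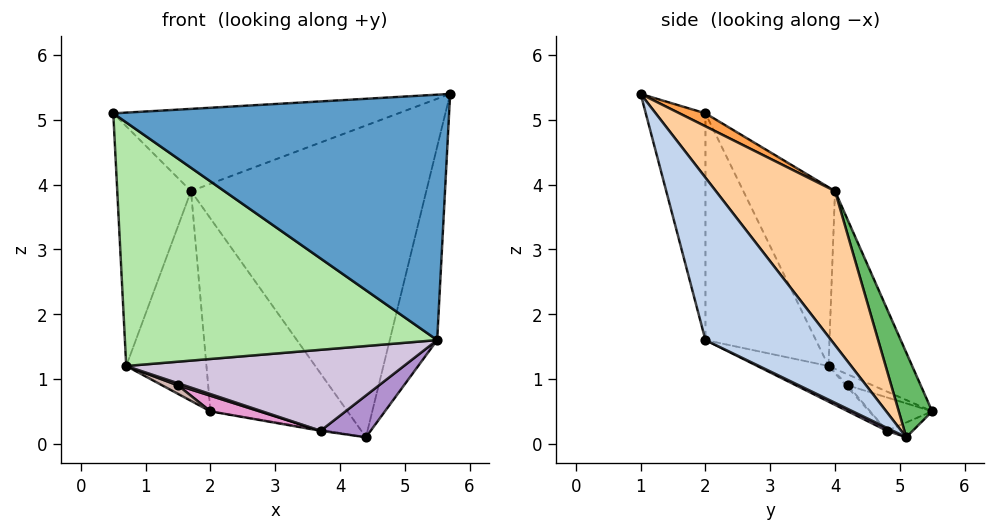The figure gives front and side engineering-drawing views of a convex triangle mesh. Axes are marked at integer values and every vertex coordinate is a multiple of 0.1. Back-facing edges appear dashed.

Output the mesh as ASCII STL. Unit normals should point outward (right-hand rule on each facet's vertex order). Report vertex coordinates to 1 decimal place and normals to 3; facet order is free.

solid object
 facet normal -0.170 -0.955 -0.242
  outer loop
   vertex 5.5 2.0 1.6
   vertex 5.7 1.0 5.4
   vertex 0.5 2.0 5.1
  endloop
 endfacet
 facet normal 0.935 0.353 0.044
  outer loop
   vertex 5.5 2.0 1.6
   vertex 4.4 5.1 0.1
   vertex 5.7 1.0 5.4
  endloop
 endfacet
 facet normal 0.045 0.494 0.868
  outer loop
   vertex 1.7 4.0 3.9
   vertex 0.5 2.0 5.1
   vertex 5.7 1.0 5.4
  endloop
 endfacet
 facet normal 0.391 0.772 0.501
  outer loop
   vertex 1.7 4.0 3.9
   vertex 5.7 1.0 5.4
   vertex 4.4 5.1 0.1
  endloop
 endfacet
 facet normal 0.216 0.886 0.410
  outer loop
   vertex 1.7 4.0 3.9
   vertex 4.4 5.1 0.1
   vertex 2.0 5.5 0.5
  endloop
 endfacet
 facet normal -0.301 -0.851 -0.430
  outer loop
   vertex 0.7 3.9 1.2
   vertex 5.5 2.0 1.6
   vertex 0.5 2.0 5.1
  endloop
 endfacet
 facet normal -0.753 0.606 0.257
  outer loop
   vertex 0.7 3.9 1.2
   vertex 0.5 2.0 5.1
   vertex 1.7 4.0 3.9
  endloop
 endfacet
 facet normal -0.702 0.673 0.235
  outer loop
   vertex 0.7 3.9 1.2
   vertex 1.7 4.0 3.9
   vertex 2.0 5.5 0.5
  endloop
 endfacet
 facet normal 0.051 -0.420 -0.906
  outer loop
   vertex 3.7 4.8 0.2
   vertex 4.4 5.1 0.1
   vertex 5.5 2.0 1.6
  endloop
 endfacet
 facet normal -0.131 -0.509 -0.851
  outer loop
   vertex 3.7 4.8 0.2
   vertex 5.5 2.0 1.6
   vertex 0.7 3.9 1.2
  endloop
 endfacet
 facet normal -0.158 0.039 -0.987
  outer loop
   vertex 3.7 4.8 0.2
   vertex 2.0 5.5 0.5
   vertex 4.4 5.1 0.1
  endloop
 endfacet
 facet normal -0.286 -0.180 -0.941
  outer loop
   vertex 1.5 4.2 0.9
   vertex 0.7 3.9 1.2
   vertex 2.0 5.5 0.5
  endloop
 endfacet
 facet normal -0.248 -0.196 -0.949
  outer loop
   vertex 1.5 4.2 0.9
   vertex 2.0 5.5 0.5
   vertex 3.7 4.8 0.2
  endloop
 endfacet
 facet normal -0.144 -0.481 -0.865
  outer loop
   vertex 1.5 4.2 0.9
   vertex 3.7 4.8 0.2
   vertex 0.7 3.9 1.2
  endloop
 endfacet
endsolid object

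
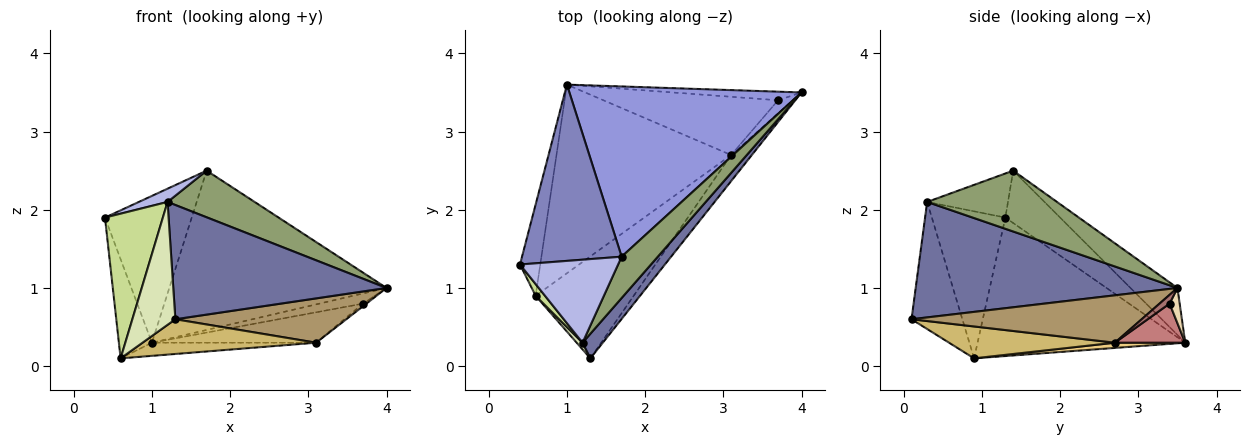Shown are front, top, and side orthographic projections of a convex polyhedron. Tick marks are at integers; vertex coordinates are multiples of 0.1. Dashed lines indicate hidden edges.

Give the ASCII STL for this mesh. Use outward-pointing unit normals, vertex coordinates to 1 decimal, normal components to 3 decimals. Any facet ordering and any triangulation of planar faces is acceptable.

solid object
 facet normal 0.768 -0.626 0.135
  outer loop
   vertex 1.2 0.3 2.1
   vertex 1.3 0.1 0.6
   vertex 4.0 3.5 1.0
  endloop
 endfacet
 facet normal -0.374 0.593 0.713
  outer loop
   vertex 1.7 1.4 2.5
   vertex 1.0 3.6 0.3
   vertex 0.4 1.3 1.9
  endloop
 endfacet
 facet normal -0.146 0.676 0.722
  outer loop
   vertex 1.7 1.4 2.5
   vertex 4.0 3.5 1.0
   vertex 1.0 3.6 0.3
  endloop
 endfacet
 facet normal -0.406 -0.144 0.903
  outer loop
   vertex 1.7 1.4 2.5
   vertex 0.4 1.3 1.9
   vertex 1.2 0.3 2.1
  endloop
 endfacet
 facet normal 0.745 -0.499 0.443
  outer loop
   vertex 1.7 1.4 2.5
   vertex 1.2 0.3 2.1
   vertex 4.0 3.5 1.0
  endloop
 endfacet
 facet normal -0.977 0.155 -0.143
  outer loop
   vertex 0.6 0.9 0.1
   vertex 0.4 1.3 1.9
   vertex 1.0 3.6 0.3
  endloop
 endfacet
 facet normal -0.785 -0.618 0.050
  outer loop
   vertex 0.6 0.9 0.1
   vertex 1.2 0.3 2.1
   vertex 0.4 1.3 1.9
  endloop
 endfacet
 facet normal -0.763 -0.646 0.035
  outer loop
   vertex 0.6 0.9 0.1
   vertex 1.3 0.1 0.6
   vertex 1.2 0.3 2.1
  endloop
 endfacet
 facet normal 0.758 -0.563 -0.331
  outer loop
   vertex 3.1 2.7 0.3
   vertex 4.0 3.5 1.0
   vertex 1.3 0.1 0.6
  endloop
 endfacet
 facet normal 0.294 -0.308 -0.905
  outer loop
   vertex 3.1 2.7 0.3
   vertex 1.3 0.1 0.6
   vertex 0.6 0.9 0.1
  endloop
 endfacet
 facet normal 0.030 0.069 -0.997
  outer loop
   vertex 3.1 2.7 0.3
   vertex 0.6 0.9 0.1
   vertex 1.0 3.6 0.3
  endloop
 endfacet
 facet normal 0.173 0.752 -0.636
  outer loop
   vertex 3.7 3.4 0.8
   vertex 1.0 3.6 0.3
   vertex 4.0 3.5 1.0
  endloop
 endfacet
 facet normal 0.507 0.169 -0.845
  outer loop
   vertex 3.7 3.4 0.8
   vertex 4.0 3.5 1.0
   vertex 3.1 2.7 0.3
  endloop
 endfacet
 facet normal 0.195 0.454 -0.869
  outer loop
   vertex 3.7 3.4 0.8
   vertex 3.1 2.7 0.3
   vertex 1.0 3.6 0.3
  endloop
 endfacet
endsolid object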